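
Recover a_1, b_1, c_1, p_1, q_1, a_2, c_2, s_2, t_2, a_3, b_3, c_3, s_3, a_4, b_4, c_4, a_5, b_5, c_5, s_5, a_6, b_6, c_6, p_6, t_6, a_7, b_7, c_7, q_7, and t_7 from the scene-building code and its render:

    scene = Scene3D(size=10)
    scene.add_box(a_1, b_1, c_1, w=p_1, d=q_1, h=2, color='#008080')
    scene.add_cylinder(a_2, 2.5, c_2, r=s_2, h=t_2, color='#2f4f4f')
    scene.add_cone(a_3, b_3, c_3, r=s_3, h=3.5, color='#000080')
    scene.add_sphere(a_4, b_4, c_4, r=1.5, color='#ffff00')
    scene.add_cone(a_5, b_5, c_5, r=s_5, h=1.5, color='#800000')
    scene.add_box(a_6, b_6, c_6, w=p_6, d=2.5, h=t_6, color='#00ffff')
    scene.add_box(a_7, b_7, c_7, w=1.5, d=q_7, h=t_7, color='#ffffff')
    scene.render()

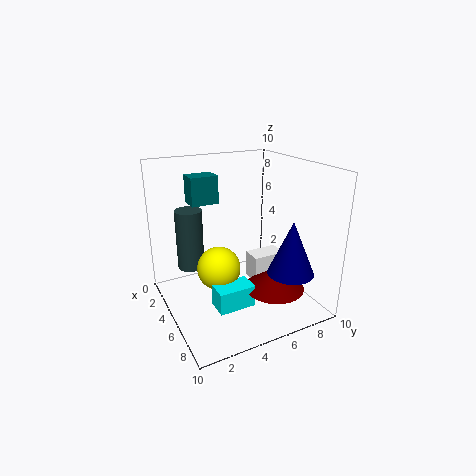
a_1 = 1.5
b_1 = 2.5
c_1 = 7
p_1 = 1.5
q_1 = 2
a_2 = 2
c_2 = 2
s_2 = 1
t_2 = 4.5
a_3 = 8.5
b_3 = 7
c_3 = 3.5
s_3 = 1.5
a_4 = 5
b_4 = 3.5
c_4 = 3
a_5 = 7.5
b_5 = 6.5
c_5 = 2
s_5 = 2
a_6 = 6
b_6 = 2.5
c_6 = 1
p_6 = 1.5
t_6 = 1.5
a_7 = 3.5
b_7 = 6.5
c_7 = 1
q_7 = 2.5
t_7 = 2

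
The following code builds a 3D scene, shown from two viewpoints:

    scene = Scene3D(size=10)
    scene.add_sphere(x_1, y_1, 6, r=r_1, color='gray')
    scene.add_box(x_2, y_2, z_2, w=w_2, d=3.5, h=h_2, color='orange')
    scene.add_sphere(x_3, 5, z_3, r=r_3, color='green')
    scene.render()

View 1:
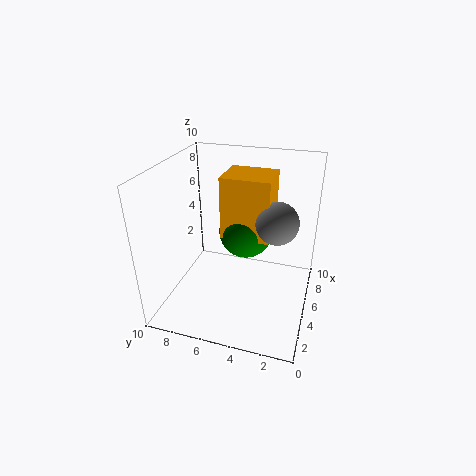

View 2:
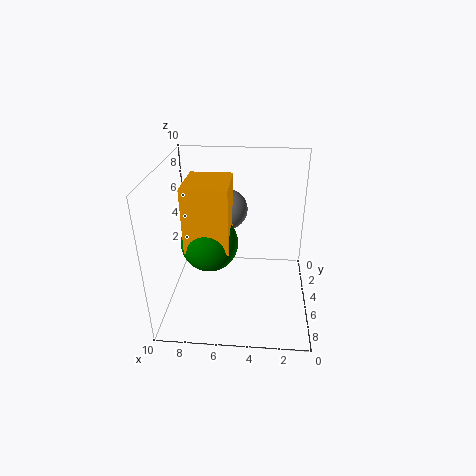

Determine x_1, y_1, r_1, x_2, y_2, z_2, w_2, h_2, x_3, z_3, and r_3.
x_1 = 6
y_1 = 2.5
r_1 = 1.5
x_2 = 5.5
y_2 = 3
z_2 = 4.5
w_2 = 3
h_2 = 4.5
x_3 = 7
z_3 = 4.5
r_3 = 2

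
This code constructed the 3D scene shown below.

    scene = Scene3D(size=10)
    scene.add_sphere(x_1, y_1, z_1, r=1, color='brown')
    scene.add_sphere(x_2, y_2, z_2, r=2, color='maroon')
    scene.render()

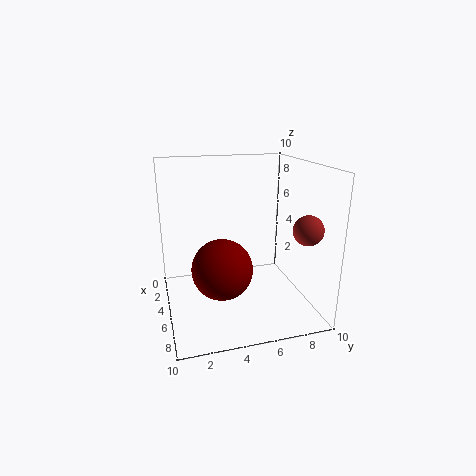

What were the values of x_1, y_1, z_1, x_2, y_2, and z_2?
x_1 = 7.5
y_1 = 9
z_1 = 6
x_2 = 6.5
y_2 = 3.5
z_2 = 3.5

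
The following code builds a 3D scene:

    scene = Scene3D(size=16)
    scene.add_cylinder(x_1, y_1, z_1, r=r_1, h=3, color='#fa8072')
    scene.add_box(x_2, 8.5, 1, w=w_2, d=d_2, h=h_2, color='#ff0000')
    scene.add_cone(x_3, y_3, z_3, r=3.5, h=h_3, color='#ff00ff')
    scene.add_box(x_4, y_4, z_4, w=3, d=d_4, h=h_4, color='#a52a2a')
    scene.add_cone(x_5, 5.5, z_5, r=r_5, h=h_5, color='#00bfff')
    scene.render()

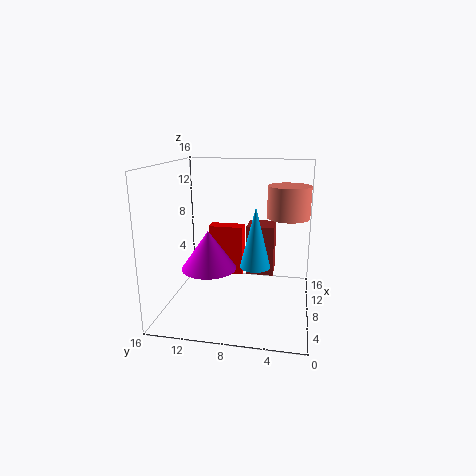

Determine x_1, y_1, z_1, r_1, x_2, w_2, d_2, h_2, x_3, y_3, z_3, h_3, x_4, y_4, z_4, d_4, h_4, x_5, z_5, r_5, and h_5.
x_1 = 4.5; y_1 = 2.5; z_1 = 11.5; r_1 = 2; x_2 = 13.5; w_2 = 2; d_2 = 4.5; h_2 = 6.5; x_3 = 11.5; y_3 = 12.5; z_3 = 2.5; h_3 = 5; x_4 = 7.5; y_4 = 4; z_4 = 4; d_4 = 3; h_4 = 5.5; x_5 = 4; z_5 = 6.5; r_5 = 1.5; h_5 = 6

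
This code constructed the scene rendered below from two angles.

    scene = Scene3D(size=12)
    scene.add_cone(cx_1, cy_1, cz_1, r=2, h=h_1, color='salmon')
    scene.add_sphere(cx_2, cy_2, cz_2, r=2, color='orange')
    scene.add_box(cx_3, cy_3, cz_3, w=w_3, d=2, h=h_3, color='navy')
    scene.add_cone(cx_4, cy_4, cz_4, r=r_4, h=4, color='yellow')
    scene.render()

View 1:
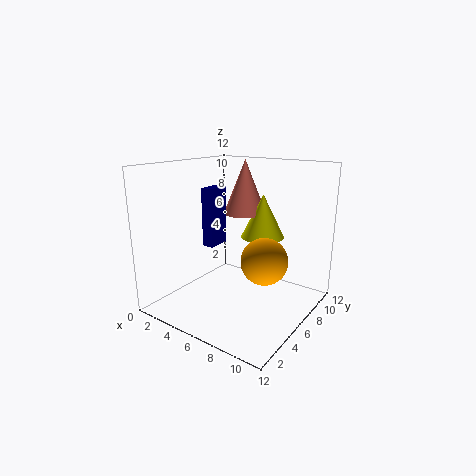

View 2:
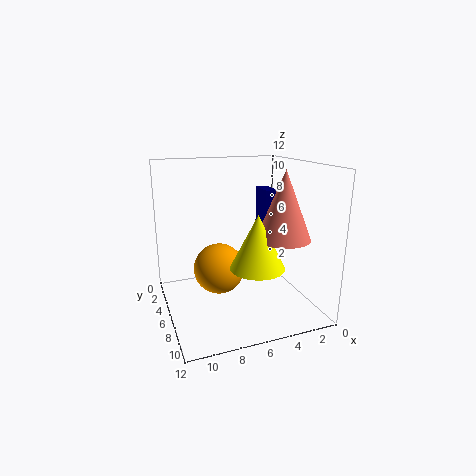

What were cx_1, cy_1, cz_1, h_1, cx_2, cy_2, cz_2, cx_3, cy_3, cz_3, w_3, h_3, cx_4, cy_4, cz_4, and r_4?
cx_1 = 4
cy_1 = 10
cz_1 = 7
h_1 = 5
cx_2 = 8
cy_2 = 7
cz_2 = 4
cx_3 = 3
cy_3 = 5
cz_3 = 5
w_3 = 1
h_3 = 5
cx_4 = 6
cy_4 = 10
cz_4 = 5
r_4 = 2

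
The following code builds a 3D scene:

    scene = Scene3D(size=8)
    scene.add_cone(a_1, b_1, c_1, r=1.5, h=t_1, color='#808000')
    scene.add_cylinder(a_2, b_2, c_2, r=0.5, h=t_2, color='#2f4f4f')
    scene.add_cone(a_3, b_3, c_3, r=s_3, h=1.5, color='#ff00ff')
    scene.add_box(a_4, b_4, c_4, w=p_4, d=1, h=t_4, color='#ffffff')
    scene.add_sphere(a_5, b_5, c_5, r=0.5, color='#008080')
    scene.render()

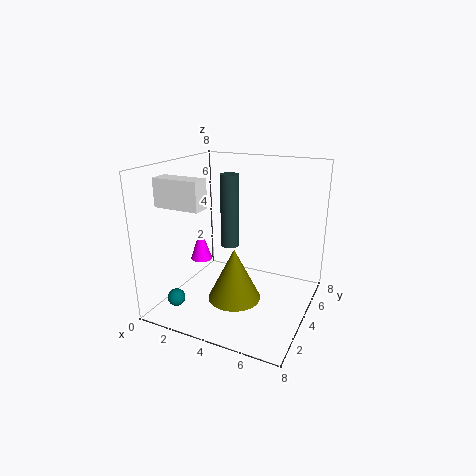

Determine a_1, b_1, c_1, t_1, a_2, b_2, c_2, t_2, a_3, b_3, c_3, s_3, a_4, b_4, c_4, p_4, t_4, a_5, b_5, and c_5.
a_1 = 4, b_1 = 3.5, c_1 = 0.5, t_1 = 3, a_2 = 3.5, b_2 = 4, c_2 = 3.5, t_2 = 4, a_3 = 3.5, b_3 = 1, c_3 = 4, s_3 = 0.5, a_4 = 0.5, b_4 = 1.5, c_4 = 6, p_4 = 2.5, t_4 = 1.5, a_5 = 1, b_5 = 2, c_5 = 0.5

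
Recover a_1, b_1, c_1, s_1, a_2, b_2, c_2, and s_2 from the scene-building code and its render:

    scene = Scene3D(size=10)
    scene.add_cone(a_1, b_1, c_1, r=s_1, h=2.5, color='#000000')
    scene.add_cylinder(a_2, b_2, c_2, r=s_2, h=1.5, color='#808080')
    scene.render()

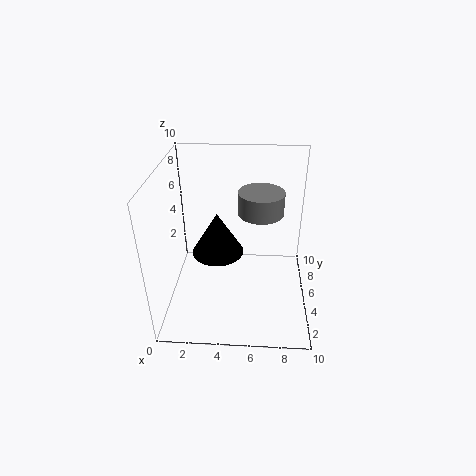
a_1 = 4
b_1 = 2
c_1 = 6
s_1 = 1.5
a_2 = 6.5
b_2 = 5
c_2 = 7
s_2 = 1.5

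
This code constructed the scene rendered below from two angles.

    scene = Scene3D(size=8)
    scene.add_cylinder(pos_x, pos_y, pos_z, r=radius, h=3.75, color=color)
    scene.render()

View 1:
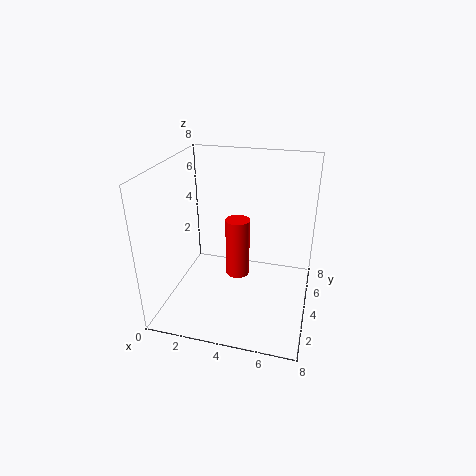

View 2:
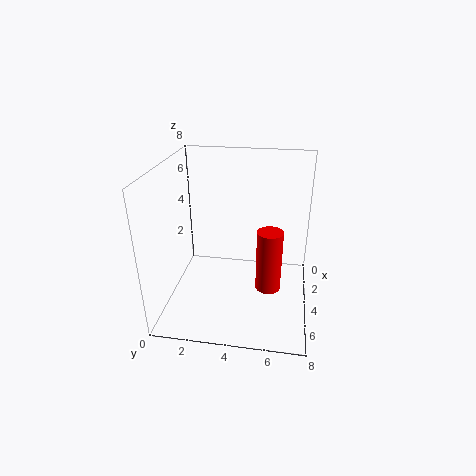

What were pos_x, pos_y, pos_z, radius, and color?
pos_x = 3.5; pos_y = 5.75; pos_z = 0.5; radius = 0.75; color = 'red'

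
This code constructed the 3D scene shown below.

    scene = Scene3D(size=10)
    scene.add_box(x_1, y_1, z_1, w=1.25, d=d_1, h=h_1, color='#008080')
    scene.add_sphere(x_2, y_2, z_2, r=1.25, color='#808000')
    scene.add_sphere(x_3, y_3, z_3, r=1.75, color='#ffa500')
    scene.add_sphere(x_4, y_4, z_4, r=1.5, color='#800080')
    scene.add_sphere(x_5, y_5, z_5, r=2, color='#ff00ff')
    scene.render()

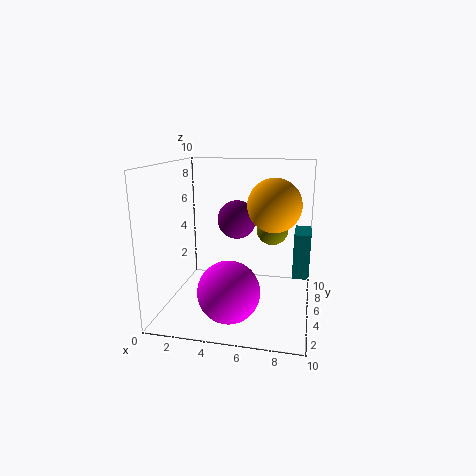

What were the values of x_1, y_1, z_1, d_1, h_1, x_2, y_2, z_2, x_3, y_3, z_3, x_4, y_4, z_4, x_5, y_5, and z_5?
x_1 = 8.75
y_1 = 7.25
z_1 = 1.25
d_1 = 2.75
h_1 = 3.5
x_2 = 7
y_2 = 8.5
z_2 = 4.75
x_3 = 7.5
y_3 = 4.5
z_3 = 7.5
x_4 = 4.25
y_4 = 8
z_4 = 5.5
x_5 = 5
y_5 = 2.25
z_5 = 2.25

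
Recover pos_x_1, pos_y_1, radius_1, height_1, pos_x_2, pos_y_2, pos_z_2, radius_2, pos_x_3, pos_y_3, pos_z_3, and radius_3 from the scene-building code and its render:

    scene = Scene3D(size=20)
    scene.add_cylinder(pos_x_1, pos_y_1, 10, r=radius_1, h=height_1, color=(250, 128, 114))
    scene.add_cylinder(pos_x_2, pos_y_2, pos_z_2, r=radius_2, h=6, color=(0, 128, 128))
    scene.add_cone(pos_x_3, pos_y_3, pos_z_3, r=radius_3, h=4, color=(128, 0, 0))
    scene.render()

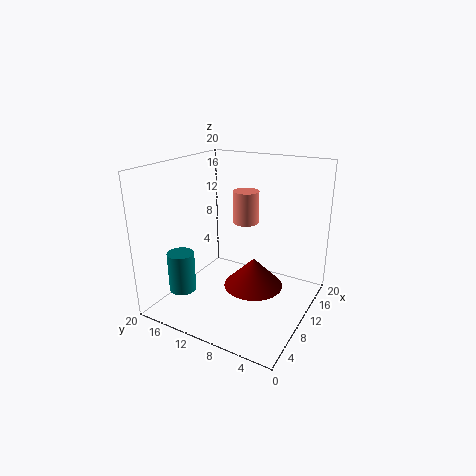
pos_x_1 = 16, pos_y_1 = 12, radius_1 = 2, height_1 = 5, pos_x_2 = 7, pos_y_2 = 18, pos_z_2 = 1, radius_2 = 2, pos_x_3 = 9, pos_y_3 = 7, pos_z_3 = 4, radius_3 = 4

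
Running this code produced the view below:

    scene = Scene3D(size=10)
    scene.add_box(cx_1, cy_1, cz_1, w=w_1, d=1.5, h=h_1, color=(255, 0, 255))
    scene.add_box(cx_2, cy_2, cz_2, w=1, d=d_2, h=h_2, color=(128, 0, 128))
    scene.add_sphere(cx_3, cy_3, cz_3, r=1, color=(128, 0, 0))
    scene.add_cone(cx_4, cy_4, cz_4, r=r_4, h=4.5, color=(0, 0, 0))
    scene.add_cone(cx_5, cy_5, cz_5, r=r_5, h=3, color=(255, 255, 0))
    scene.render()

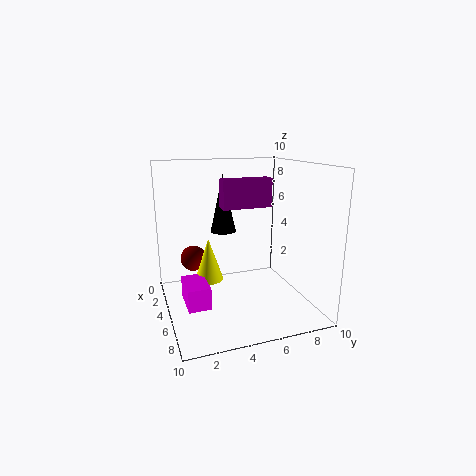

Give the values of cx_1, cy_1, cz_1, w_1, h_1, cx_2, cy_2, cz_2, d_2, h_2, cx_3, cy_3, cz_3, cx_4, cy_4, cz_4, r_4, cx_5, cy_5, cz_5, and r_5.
cx_1 = 4.5; cy_1 = 1; cz_1 = 1; w_1 = 2.5; h_1 = 1.5; cx_2 = 4; cy_2 = 4; cz_2 = 7; d_2 = 3.5; h_2 = 2; cx_3 = 1.5; cy_3 = 2.5; cz_3 = 2.5; cx_4 = 1.5; cy_4 = 5; cz_4 = 4.5; r_4 = 1; cx_5 = 4.5; cy_5 = 3; cz_5 = 2; r_5 = 1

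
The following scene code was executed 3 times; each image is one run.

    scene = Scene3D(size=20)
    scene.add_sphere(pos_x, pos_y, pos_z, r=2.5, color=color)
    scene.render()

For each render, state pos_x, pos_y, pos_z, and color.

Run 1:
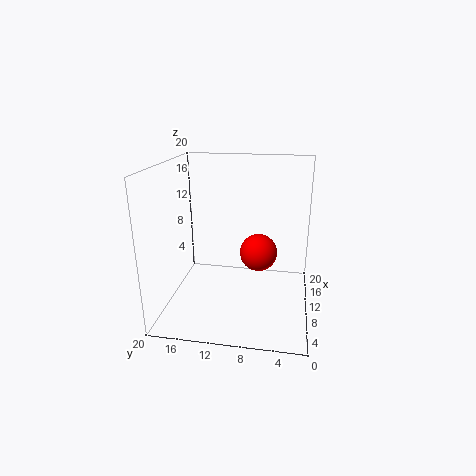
pos_x = 9, pos_y = 7, pos_z = 8.5, color = 'red'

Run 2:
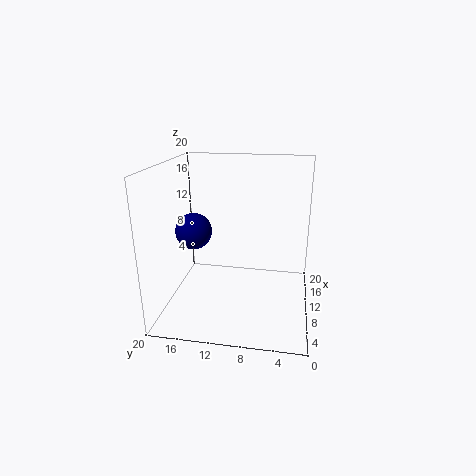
pos_x = 9, pos_y = 16, pos_z = 11, color = 'navy'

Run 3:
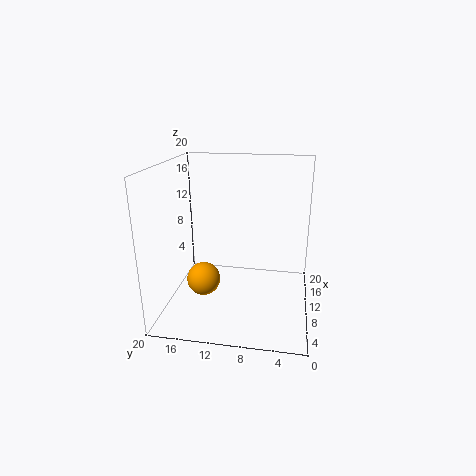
pos_x = 11, pos_y = 15.5, pos_z = 2.5, color = 'orange'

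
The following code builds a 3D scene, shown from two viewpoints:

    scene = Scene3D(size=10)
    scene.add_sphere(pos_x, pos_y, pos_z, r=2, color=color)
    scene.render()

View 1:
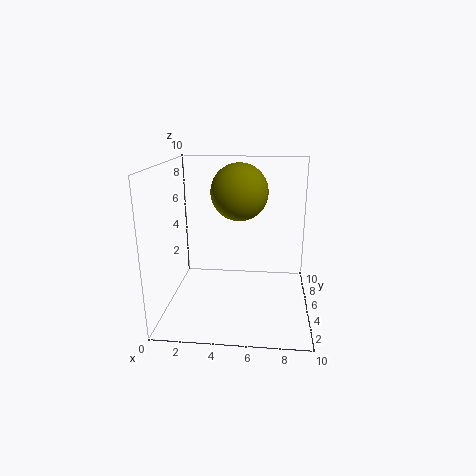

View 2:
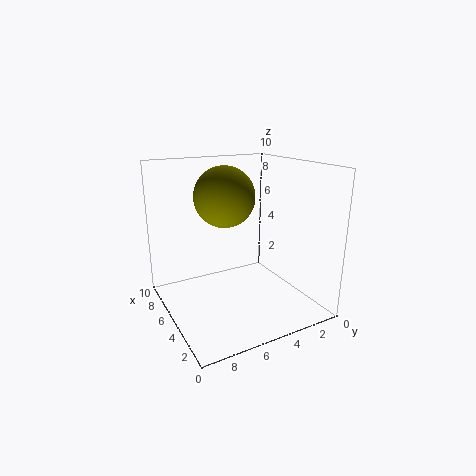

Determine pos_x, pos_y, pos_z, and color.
pos_x = 5; pos_y = 6; pos_z = 8; color = 'olive'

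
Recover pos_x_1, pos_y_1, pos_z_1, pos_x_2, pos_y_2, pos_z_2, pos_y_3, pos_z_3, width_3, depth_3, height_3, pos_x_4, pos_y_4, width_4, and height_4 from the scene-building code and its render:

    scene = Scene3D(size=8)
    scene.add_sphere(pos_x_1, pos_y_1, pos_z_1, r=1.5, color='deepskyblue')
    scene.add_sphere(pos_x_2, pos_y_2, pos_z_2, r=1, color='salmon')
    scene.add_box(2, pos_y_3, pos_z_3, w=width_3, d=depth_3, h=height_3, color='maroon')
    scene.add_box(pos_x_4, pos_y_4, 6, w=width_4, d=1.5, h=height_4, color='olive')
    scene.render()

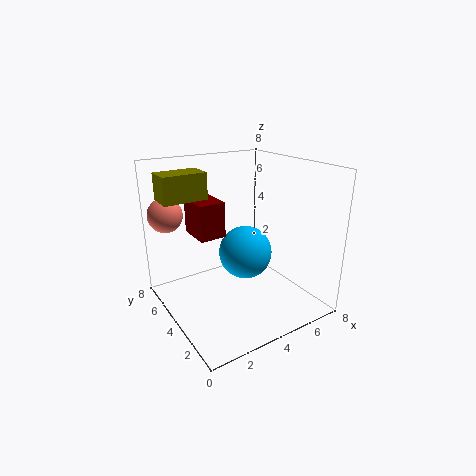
pos_x_1 = 4.5, pos_y_1 = 4, pos_z_1 = 3, pos_x_2 = 1, pos_y_2 = 7, pos_z_2 = 5, pos_y_3 = 4.5, pos_z_3 = 4, width_3 = 1.5, depth_3 = 2, height_3 = 2, pos_x_4 = 0.5, pos_y_4 = 5.5, width_4 = 2.5, height_4 = 1.5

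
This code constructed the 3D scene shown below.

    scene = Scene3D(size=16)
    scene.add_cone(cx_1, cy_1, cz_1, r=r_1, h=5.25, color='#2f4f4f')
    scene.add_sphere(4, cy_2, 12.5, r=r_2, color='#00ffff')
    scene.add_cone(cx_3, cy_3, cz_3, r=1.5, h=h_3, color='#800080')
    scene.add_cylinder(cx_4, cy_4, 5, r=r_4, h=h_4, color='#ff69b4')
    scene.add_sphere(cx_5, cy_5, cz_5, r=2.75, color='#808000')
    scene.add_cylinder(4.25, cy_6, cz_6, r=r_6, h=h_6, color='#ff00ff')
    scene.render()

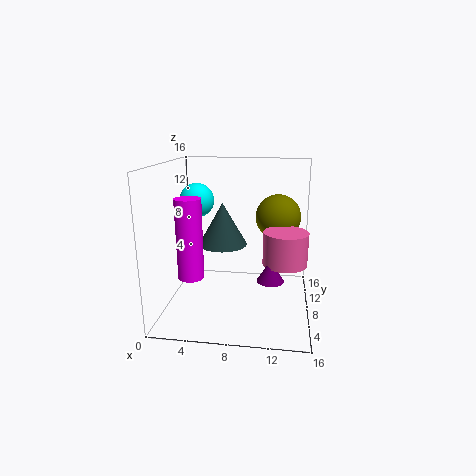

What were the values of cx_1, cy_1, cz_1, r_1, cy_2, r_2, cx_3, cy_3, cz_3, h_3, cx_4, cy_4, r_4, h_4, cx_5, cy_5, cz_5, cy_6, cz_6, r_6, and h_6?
cx_1 = 5.5; cy_1 = 12; cz_1 = 5.75; r_1 = 3; cy_2 = 6.25; r_2 = 1.75; cx_3 = 11.75; cy_3 = 7; cz_3 = 3.5; h_3 = 2.5; cx_4 = 13.25; cy_4 = 8.5; r_4 = 2.5; h_4 = 3.75; cx_5 = 12.25; cy_5 = 13; cz_5 = 9.25; cy_6 = 2.25; cz_6 = 5.75; r_6 = 1.25; h_6 = 7.75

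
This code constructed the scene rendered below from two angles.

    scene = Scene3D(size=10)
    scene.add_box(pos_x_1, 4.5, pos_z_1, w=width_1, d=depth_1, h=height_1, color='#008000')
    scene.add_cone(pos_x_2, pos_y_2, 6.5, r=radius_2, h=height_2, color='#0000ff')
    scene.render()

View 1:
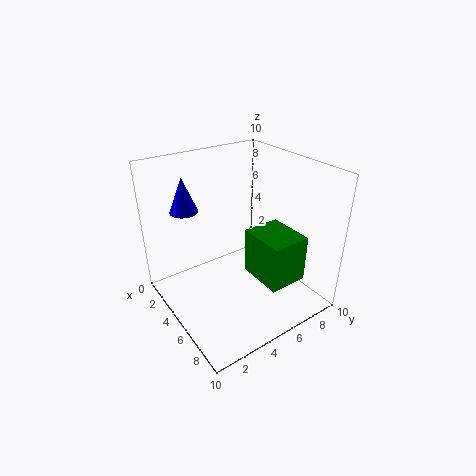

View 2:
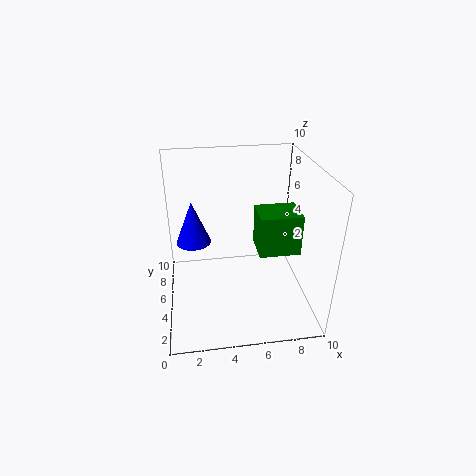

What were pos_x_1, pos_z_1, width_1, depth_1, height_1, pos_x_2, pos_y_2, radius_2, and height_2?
pos_x_1 = 6.5
pos_z_1 = 3.5
width_1 = 3
depth_1 = 2.5
height_1 = 3
pos_x_2 = 2
pos_y_2 = 2.5
radius_2 = 1
height_2 = 2.5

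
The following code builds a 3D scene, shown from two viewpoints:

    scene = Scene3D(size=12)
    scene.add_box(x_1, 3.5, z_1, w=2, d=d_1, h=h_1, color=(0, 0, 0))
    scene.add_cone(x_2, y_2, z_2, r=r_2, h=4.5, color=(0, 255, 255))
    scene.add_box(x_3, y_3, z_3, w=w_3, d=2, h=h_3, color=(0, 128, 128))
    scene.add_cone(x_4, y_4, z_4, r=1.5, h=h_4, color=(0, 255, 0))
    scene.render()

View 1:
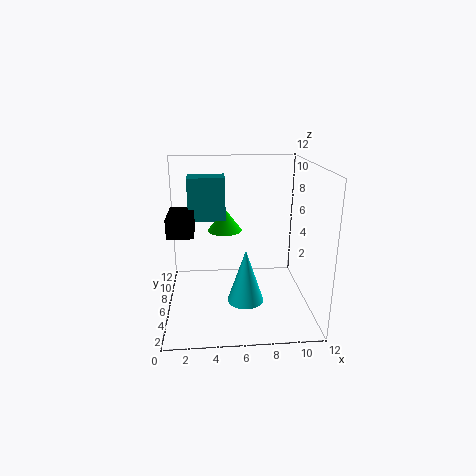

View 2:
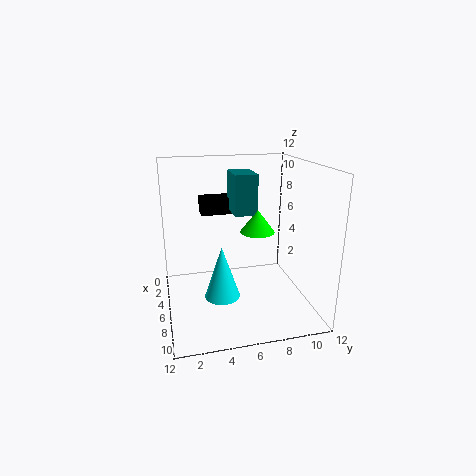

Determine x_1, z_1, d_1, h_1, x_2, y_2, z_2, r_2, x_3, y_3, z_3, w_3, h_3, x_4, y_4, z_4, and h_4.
x_1 = 0.5, z_1 = 7, d_1 = 3.5, h_1 = 1.5, x_2 = 6.5, y_2 = 4.5, z_2 = 1, r_2 = 1.5, x_3 = 2, y_3 = 6, z_3 = 7.5, w_3 = 3, h_3 = 3.5, x_4 = 5, y_4 = 8, z_4 = 6, h_4 = 2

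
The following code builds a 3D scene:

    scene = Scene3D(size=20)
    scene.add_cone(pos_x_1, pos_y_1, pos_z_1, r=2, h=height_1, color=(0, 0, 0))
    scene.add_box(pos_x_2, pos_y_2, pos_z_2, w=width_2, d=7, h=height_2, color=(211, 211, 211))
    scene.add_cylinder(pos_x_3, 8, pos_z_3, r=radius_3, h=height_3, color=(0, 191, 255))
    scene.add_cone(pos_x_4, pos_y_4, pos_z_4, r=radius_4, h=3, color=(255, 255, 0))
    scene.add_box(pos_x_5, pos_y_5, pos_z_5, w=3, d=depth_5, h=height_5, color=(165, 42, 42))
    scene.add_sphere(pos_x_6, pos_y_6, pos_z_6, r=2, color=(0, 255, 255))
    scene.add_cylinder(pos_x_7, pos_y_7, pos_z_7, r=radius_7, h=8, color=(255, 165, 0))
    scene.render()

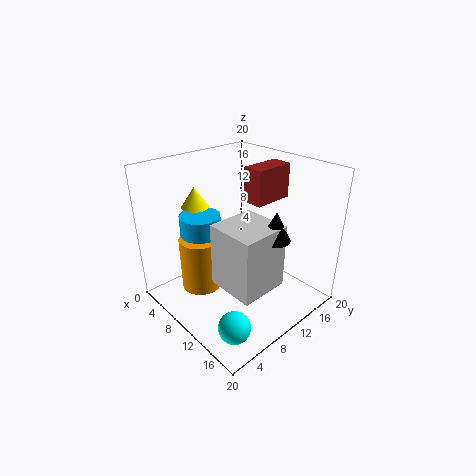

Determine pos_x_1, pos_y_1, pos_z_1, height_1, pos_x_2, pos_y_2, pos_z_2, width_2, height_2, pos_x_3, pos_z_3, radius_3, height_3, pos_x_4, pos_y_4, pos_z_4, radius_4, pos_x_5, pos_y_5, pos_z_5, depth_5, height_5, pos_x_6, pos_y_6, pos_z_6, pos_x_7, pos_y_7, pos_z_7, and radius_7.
pos_x_1 = 15, pos_y_1 = 12, pos_z_1 = 11, height_1 = 4, pos_x_2 = 9, pos_y_2 = 6, pos_z_2 = 4, width_2 = 7, height_2 = 9, pos_x_3 = 4, pos_z_3 = 7, radius_3 = 3, height_3 = 5, pos_x_4 = 3, pos_y_4 = 8, pos_z_4 = 13, radius_4 = 2, pos_x_5 = 8, pos_y_5 = 13, pos_z_5 = 14, depth_5 = 6, height_5 = 5, pos_x_6 = 17, pos_y_6 = 3, pos_z_6 = 3, pos_x_7 = 5, pos_y_7 = 7, pos_z_7 = 1, radius_7 = 3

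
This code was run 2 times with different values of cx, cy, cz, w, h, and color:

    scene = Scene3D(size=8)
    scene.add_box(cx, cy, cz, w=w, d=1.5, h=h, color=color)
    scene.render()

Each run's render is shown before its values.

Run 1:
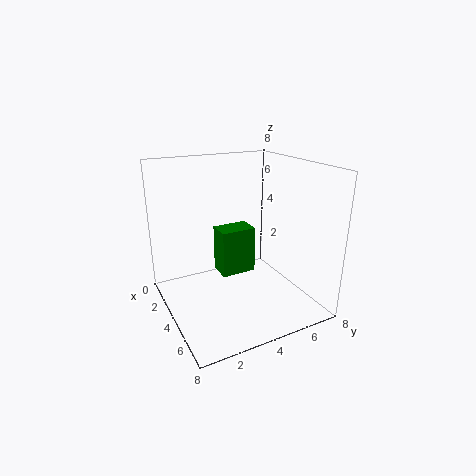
cx = 6.5, cy = 1.5, cz = 4, w = 1, h = 2, color = 'green'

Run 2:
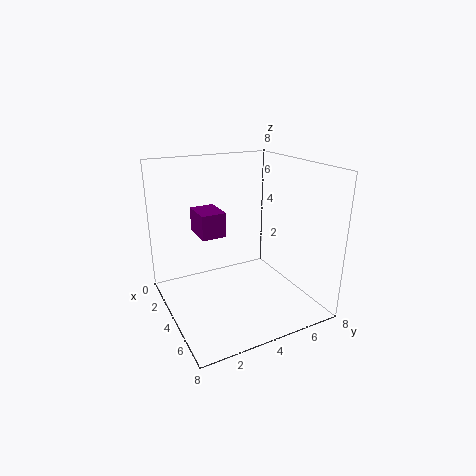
cx = 0.5, cy = 2.5, cz = 3.5, w = 2, h = 1.5, color = 'purple'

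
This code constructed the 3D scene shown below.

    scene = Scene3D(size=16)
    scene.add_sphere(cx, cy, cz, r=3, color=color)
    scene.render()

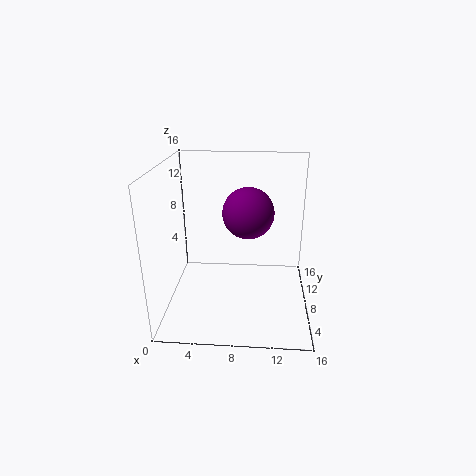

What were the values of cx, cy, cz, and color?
cx = 9
cy = 10.5
cz = 10
color = 'purple'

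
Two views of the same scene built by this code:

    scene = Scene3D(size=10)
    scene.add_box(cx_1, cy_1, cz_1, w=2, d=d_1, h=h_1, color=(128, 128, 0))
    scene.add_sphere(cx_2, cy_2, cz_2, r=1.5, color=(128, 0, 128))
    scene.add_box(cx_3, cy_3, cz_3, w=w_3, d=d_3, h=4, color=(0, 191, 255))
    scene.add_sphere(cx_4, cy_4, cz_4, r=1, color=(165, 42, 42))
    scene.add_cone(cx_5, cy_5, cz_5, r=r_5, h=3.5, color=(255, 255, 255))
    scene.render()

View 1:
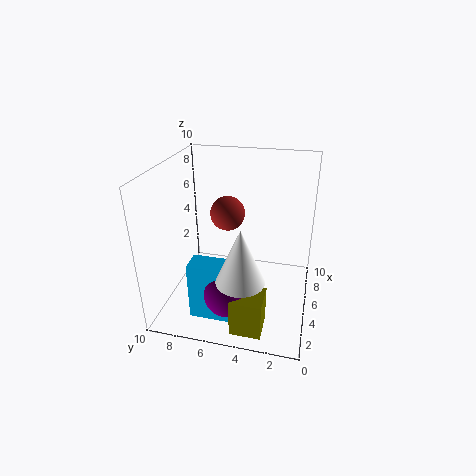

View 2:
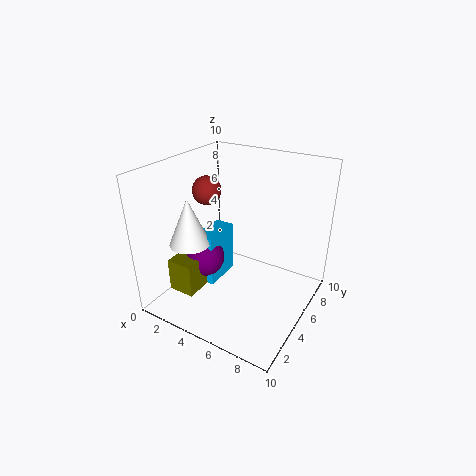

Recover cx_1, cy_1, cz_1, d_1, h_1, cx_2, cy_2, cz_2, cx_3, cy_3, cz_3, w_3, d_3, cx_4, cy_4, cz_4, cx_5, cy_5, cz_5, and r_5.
cx_1 = 0.5; cy_1 = 2.5; cz_1 = 0.5; d_1 = 2; h_1 = 2.5; cx_2 = 2; cy_2 = 5; cz_2 = 2.5; cx_3 = 1.5; cy_3 = 4.5; cz_3 = 0.5; w_3 = 1.5; d_3 = 3; cx_4 = 2.5; cy_4 = 5; cz_4 = 8; cx_5 = 1.5; cy_5 = 4; cz_5 = 4; r_5 = 1.5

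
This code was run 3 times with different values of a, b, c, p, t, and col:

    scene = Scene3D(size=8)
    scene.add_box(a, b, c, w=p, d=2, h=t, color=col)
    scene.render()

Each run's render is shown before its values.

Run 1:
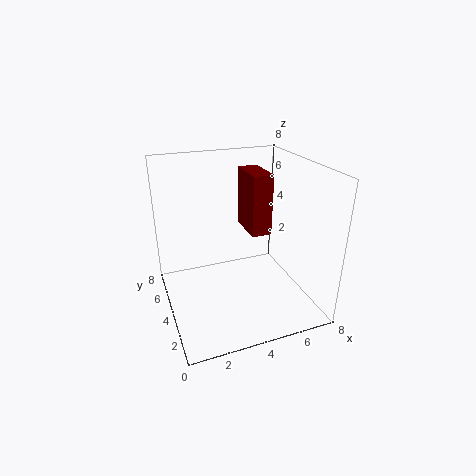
a = 4
b = 2
c = 5
p = 1
t = 3
col = 'maroon'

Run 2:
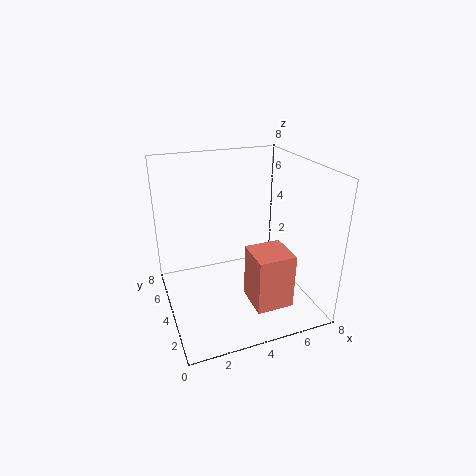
a = 4
b = 1
c = 1
p = 2
t = 3
col = 'salmon'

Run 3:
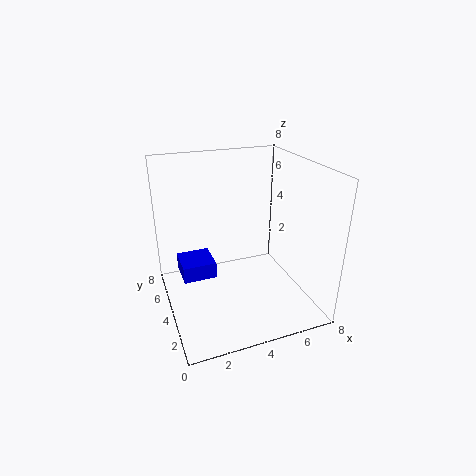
a = 1
b = 5
c = 1
p = 2
t = 1
col = 'blue'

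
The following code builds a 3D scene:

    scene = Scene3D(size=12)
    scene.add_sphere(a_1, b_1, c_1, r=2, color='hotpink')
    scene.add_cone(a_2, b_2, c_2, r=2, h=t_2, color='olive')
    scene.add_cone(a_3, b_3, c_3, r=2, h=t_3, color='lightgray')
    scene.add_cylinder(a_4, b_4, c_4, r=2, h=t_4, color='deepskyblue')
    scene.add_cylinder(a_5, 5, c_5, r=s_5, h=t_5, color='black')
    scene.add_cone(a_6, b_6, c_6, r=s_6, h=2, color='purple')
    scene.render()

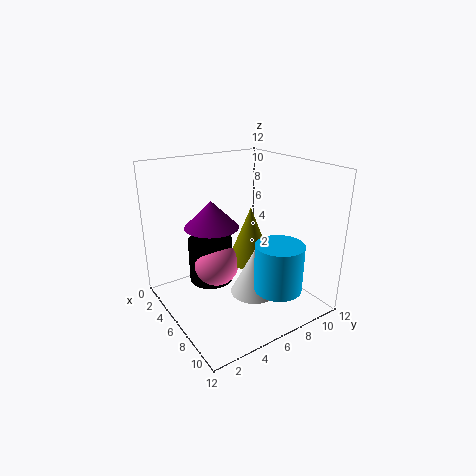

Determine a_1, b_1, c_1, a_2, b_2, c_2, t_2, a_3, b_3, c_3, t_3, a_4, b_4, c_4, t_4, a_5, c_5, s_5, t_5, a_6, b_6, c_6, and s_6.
a_1 = 4, b_1 = 5, c_1 = 3, a_2 = 5, b_2 = 8, c_2 = 3, t_2 = 5, a_3 = 7, b_3 = 7, c_3 = 1, t_3 = 4, a_4 = 9, b_4 = 8, c_4 = 2, t_4 = 4, a_5 = 3, c_5 = 1, s_5 = 2, t_5 = 4, a_6 = 7, b_6 = 3, c_6 = 8, s_6 = 2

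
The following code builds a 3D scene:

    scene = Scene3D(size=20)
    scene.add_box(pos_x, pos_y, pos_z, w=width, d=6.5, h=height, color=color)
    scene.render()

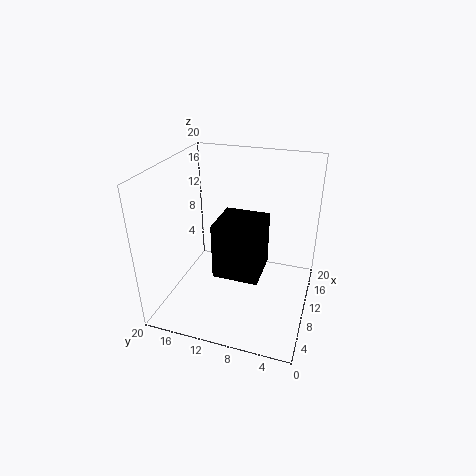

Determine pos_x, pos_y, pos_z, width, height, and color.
pos_x = 7.5
pos_y = 6.5
pos_z = 4.5
width = 6.5
height = 8
color = 'black'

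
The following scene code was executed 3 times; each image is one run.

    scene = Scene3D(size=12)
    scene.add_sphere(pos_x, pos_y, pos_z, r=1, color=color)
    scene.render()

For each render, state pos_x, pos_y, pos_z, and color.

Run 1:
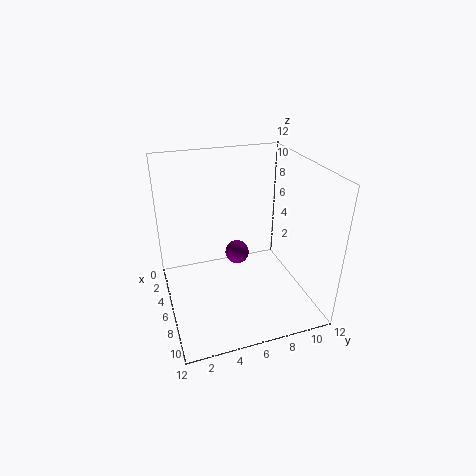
pos_x = 5.75; pos_y = 6; pos_z = 4.5; color = 'purple'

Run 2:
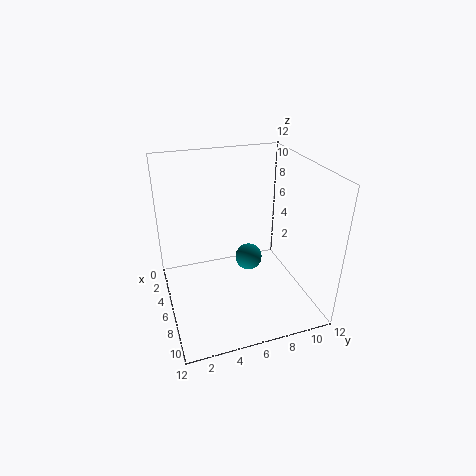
pos_x = 8.5; pos_y = 6; pos_z = 5.75; color = 'teal'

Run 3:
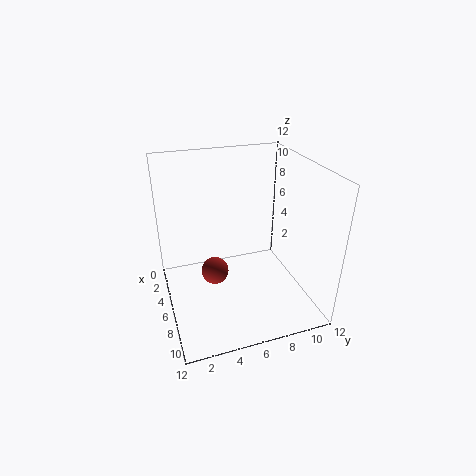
pos_x = 8.75; pos_y = 3.25; pos_z = 5.25; color = 'brown'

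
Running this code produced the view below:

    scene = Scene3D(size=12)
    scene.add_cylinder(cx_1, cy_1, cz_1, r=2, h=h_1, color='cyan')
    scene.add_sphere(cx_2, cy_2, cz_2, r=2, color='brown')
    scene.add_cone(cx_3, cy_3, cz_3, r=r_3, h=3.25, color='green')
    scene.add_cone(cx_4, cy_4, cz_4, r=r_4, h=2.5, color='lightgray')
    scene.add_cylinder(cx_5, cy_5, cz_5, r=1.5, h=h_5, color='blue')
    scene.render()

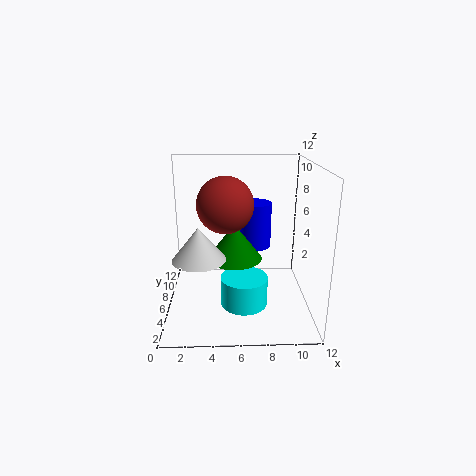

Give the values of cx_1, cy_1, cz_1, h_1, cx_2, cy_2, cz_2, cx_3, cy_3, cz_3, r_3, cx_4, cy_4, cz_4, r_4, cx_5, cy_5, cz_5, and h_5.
cx_1 = 6.5
cy_1 = 5.25
cz_1 = 0.25
h_1 = 2.5
cx_2 = 5
cy_2 = 2.75
cz_2 = 9.75
cx_3 = 5.75
cy_3 = 8
cz_3 = 3.25
r_3 = 2.5
cx_4 = 3
cy_4 = 3
cz_4 = 5.5
r_4 = 2
cx_5 = 7.75
cy_5 = 9.75
cz_5 = 3.75
h_5 = 4.25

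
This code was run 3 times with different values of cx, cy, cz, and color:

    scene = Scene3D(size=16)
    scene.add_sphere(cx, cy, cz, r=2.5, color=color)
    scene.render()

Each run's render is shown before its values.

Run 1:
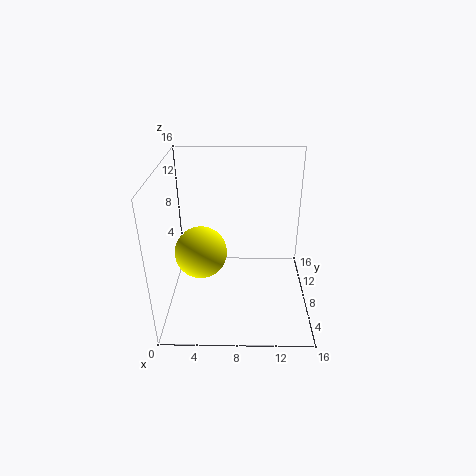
cx = 4.5
cy = 3.5
cz = 9
color = 'yellow'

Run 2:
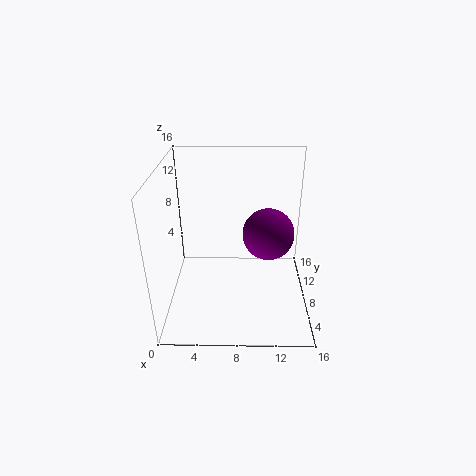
cx = 11
cy = 4.5
cz = 10.5
color = 'purple'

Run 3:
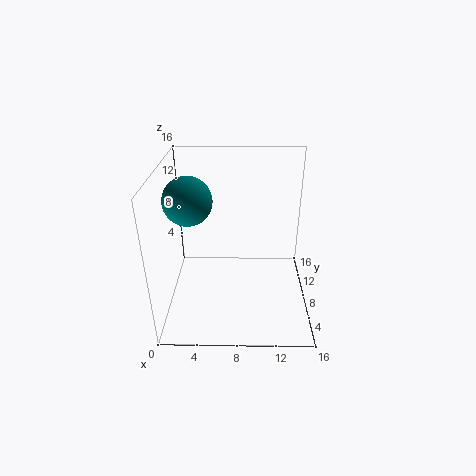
cx = 3
cy = 6.5
cz = 13
color = 'teal'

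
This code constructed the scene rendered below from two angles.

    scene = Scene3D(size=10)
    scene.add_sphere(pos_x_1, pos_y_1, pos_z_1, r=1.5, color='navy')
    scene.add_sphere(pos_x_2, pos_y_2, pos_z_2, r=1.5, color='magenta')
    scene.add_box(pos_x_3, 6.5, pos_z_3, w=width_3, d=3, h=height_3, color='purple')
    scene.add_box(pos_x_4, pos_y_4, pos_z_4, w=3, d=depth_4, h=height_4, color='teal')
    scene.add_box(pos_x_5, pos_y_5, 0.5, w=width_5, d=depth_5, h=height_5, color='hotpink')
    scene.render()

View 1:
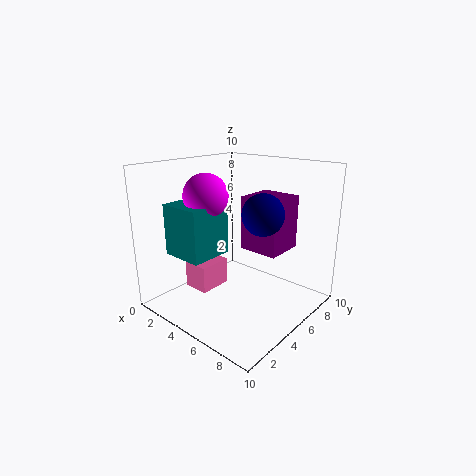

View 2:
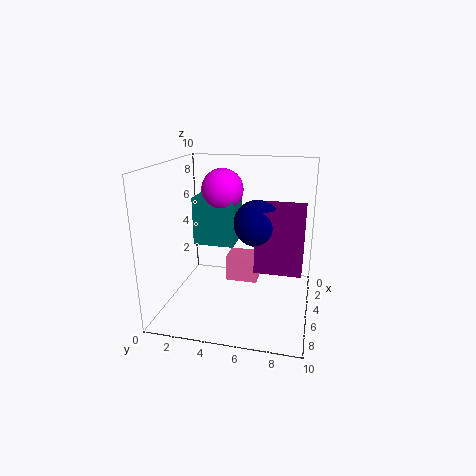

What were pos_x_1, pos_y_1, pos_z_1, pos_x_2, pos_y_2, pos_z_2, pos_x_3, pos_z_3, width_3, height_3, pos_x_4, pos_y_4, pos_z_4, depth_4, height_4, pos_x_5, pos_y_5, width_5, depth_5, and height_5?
pos_x_1 = 6, pos_y_1 = 6.5, pos_z_1 = 6.5, pos_x_2 = 3.5, pos_y_2 = 3.5, pos_z_2 = 8, pos_x_3 = 4, pos_z_3 = 3.5, width_3 = 3, height_3 = 4, pos_x_4 = 1.5, pos_y_4 = 1.5, pos_z_4 = 4, depth_4 = 3, height_4 = 3.5, pos_x_5 = 1, pos_y_5 = 3.5, width_5 = 2, depth_5 = 2.5, height_5 = 2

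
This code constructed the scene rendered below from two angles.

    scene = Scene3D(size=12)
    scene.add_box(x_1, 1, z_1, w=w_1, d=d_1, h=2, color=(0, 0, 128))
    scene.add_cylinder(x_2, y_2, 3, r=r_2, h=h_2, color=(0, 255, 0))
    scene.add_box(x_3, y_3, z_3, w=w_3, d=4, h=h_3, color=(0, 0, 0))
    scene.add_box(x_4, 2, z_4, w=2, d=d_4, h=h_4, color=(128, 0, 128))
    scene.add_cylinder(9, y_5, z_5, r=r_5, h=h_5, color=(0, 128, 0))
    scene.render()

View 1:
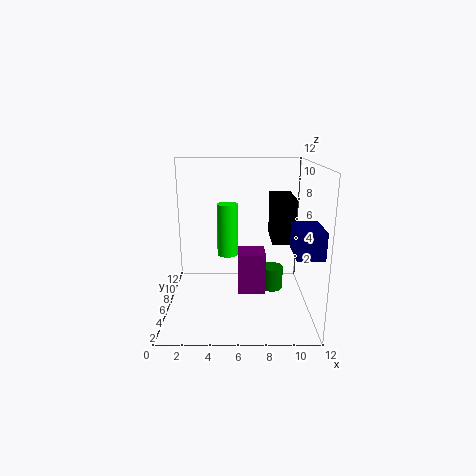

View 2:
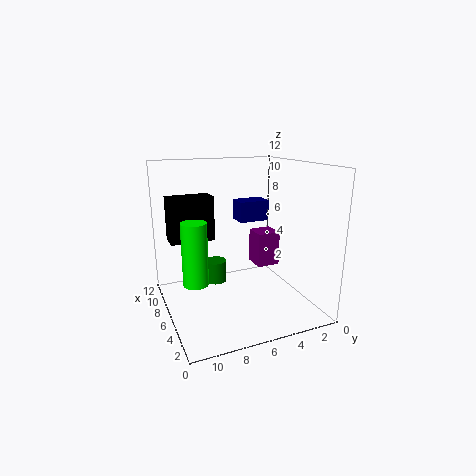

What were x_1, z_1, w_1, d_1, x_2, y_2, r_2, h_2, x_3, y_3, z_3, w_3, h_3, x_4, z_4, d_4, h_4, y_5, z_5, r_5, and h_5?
x_1 = 10; z_1 = 6; w_1 = 2; d_1 = 3; x_2 = 5; y_2 = 10; r_2 = 1; h_2 = 5; x_3 = 9; y_3 = 7; z_3 = 5; w_3 = 2; h_3 = 4; x_4 = 6; z_4 = 3; d_4 = 2; h_4 = 3; y_5 = 7; z_5 = 1; r_5 = 1; h_5 = 2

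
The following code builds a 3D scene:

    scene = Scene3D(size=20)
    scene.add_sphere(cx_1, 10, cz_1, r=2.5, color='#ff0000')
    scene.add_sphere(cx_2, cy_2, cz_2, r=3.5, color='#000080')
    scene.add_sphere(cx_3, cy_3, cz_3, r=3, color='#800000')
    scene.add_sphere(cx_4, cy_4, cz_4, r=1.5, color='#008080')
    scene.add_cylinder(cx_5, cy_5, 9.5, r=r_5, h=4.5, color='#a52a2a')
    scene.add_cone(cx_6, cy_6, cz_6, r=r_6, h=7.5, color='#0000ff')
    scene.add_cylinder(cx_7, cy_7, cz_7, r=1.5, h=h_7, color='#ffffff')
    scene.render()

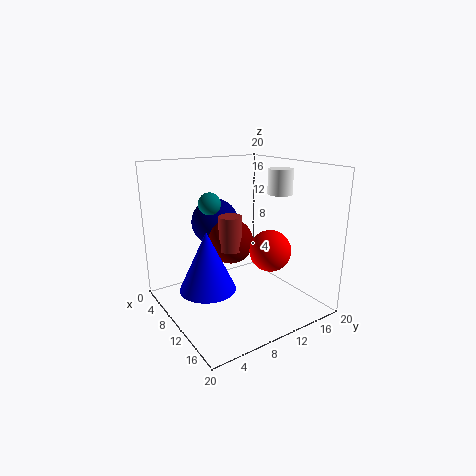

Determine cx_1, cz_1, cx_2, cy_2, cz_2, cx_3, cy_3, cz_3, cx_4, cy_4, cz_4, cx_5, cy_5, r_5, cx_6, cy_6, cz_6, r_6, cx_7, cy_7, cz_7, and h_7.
cx_1 = 17, cz_1 = 10.5, cx_2 = 4.5, cy_2 = 9.5, cz_2 = 11, cx_3 = 10.5, cy_3 = 8.5, cz_3 = 10, cx_4 = 8.5, cy_4 = 6.5, cz_4 = 15, cx_5 = 12, cy_5 = 7.5, r_5 = 1.5, cx_6 = 13, cy_6 = 3.5, cz_6 = 5.5, r_6 = 3.5, cx_7 = 16, cy_7 = 12, cz_7 = 17, h_7 = 3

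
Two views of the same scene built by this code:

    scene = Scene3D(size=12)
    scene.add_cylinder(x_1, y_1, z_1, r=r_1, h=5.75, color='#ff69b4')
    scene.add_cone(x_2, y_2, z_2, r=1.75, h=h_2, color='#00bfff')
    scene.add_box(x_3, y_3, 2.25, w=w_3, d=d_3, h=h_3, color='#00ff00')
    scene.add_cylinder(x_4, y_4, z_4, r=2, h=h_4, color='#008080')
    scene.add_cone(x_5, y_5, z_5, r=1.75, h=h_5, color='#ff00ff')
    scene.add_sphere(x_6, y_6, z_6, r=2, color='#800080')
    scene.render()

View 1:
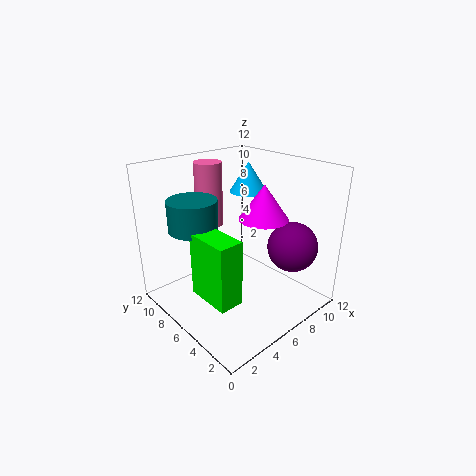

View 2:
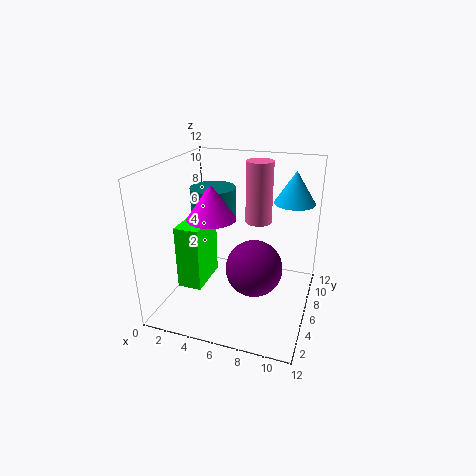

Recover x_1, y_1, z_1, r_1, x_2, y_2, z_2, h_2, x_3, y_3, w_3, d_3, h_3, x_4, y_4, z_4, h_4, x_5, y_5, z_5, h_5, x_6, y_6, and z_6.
x_1 = 6.5, y_1 = 10.5, z_1 = 5.75, r_1 = 1.25, x_2 = 10, y_2 = 9, z_2 = 8.5, h_2 = 2.75, x_3 = 1.75, y_3 = 3, w_3 = 2, d_3 = 3.75, h_3 = 5.25, x_4 = 3, y_4 = 8, z_4 = 7, h_4 = 2.5, x_5 = 5.25, y_5 = 2.5, z_5 = 9, h_5 = 2.5, x_6 = 8.5, y_6 = 2.25, z_6 = 5.75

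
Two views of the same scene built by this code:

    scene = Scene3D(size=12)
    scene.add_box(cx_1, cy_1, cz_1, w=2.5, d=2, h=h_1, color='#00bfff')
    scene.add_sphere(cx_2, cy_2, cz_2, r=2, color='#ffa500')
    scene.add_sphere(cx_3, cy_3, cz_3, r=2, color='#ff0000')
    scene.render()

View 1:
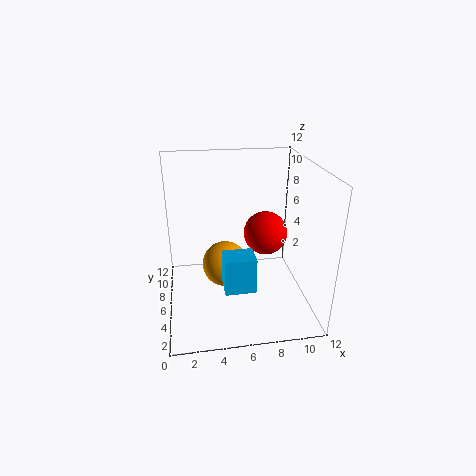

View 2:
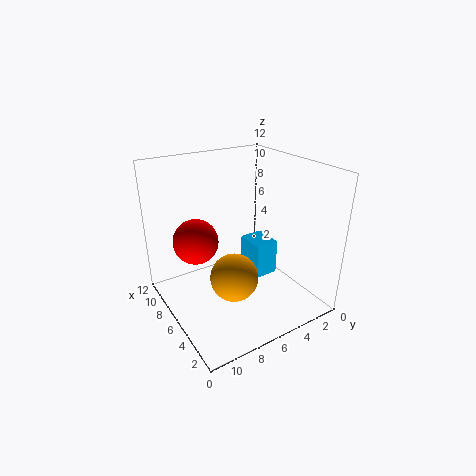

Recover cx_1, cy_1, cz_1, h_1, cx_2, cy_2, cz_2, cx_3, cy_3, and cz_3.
cx_1 = 4.5, cy_1 = 3, cz_1 = 2.5, h_1 = 3, cx_2 = 5, cy_2 = 7, cz_2 = 3, cx_3 = 9, cy_3 = 8.5, cz_3 = 5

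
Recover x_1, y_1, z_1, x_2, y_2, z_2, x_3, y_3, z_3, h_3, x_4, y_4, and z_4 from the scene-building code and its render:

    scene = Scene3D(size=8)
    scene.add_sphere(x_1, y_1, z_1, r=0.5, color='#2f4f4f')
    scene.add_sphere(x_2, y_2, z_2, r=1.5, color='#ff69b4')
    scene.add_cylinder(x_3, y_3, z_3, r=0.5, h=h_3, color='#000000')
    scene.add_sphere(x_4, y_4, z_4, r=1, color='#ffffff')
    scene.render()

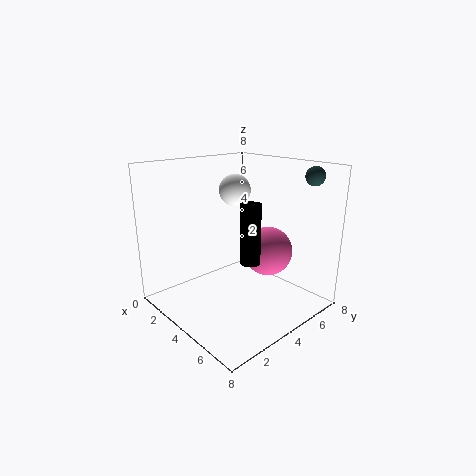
x_1 = 7
y_1 = 6.5
z_1 = 7.5
x_2 = 4
y_2 = 6.5
z_2 = 2.5
x_3 = 6
y_3 = 3
z_3 = 3.5
h_3 = 3
x_4 = 1.5
y_4 = 6
z_4 = 6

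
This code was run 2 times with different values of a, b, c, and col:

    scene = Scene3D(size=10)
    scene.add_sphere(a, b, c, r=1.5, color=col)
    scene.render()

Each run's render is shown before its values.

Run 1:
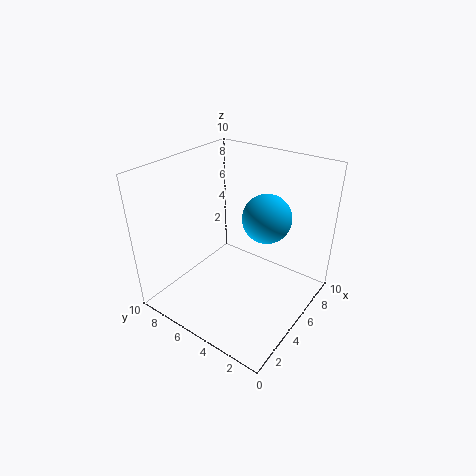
a = 4.5
b = 2.5
c = 7.5
col = 'deepskyblue'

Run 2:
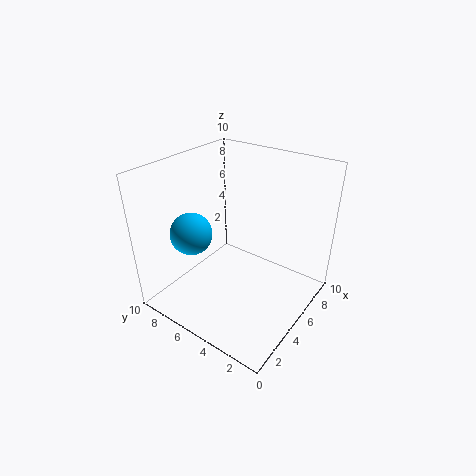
a = 3.5
b = 8
c = 5
col = 'deepskyblue'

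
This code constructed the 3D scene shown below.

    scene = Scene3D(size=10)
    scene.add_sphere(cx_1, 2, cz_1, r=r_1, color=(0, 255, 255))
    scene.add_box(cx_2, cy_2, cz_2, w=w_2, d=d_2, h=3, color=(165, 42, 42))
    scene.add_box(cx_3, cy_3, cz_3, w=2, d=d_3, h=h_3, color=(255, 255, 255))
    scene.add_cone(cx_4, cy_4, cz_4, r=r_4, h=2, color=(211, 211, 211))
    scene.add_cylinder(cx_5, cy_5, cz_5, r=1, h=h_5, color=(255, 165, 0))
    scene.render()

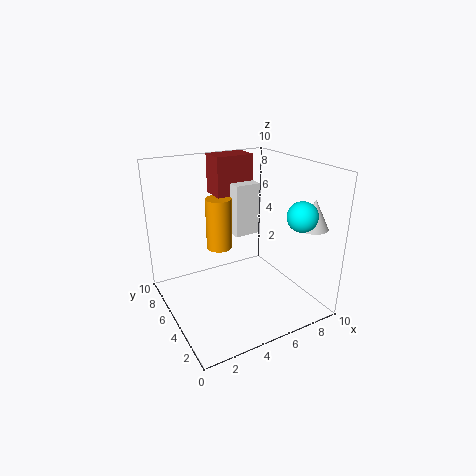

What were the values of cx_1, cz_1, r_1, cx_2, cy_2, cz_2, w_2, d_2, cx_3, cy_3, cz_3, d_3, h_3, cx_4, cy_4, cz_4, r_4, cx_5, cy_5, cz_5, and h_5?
cx_1 = 8
cz_1 = 7
r_1 = 1
cx_2 = 5
cy_2 = 8
cz_2 = 7
w_2 = 3
d_2 = 2
cx_3 = 6
cy_3 = 7
cz_3 = 4
d_3 = 2
h_3 = 4
cx_4 = 9
cy_4 = 2
cz_4 = 6
r_4 = 1
cx_5 = 5
cy_5 = 8
cz_5 = 3
h_5 = 4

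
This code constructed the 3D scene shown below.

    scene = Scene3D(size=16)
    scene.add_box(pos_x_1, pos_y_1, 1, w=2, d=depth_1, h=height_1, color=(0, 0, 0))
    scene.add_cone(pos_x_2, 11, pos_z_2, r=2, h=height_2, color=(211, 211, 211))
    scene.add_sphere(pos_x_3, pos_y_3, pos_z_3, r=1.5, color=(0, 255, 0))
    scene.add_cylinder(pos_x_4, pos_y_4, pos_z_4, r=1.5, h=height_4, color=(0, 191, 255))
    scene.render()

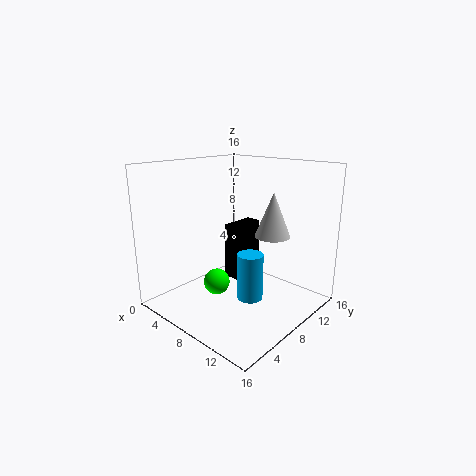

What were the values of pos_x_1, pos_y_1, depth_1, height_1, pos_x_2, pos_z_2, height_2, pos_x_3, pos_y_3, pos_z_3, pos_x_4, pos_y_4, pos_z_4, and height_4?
pos_x_1 = 3.5; pos_y_1 = 10.5; depth_1 = 4.5; height_1 = 7; pos_x_2 = 10.5; pos_z_2 = 8; height_2 = 5; pos_x_3 = 6; pos_y_3 = 6.5; pos_z_3 = 2.5; pos_x_4 = 9; pos_y_4 = 9; pos_z_4 = 0.5; height_4 = 5.5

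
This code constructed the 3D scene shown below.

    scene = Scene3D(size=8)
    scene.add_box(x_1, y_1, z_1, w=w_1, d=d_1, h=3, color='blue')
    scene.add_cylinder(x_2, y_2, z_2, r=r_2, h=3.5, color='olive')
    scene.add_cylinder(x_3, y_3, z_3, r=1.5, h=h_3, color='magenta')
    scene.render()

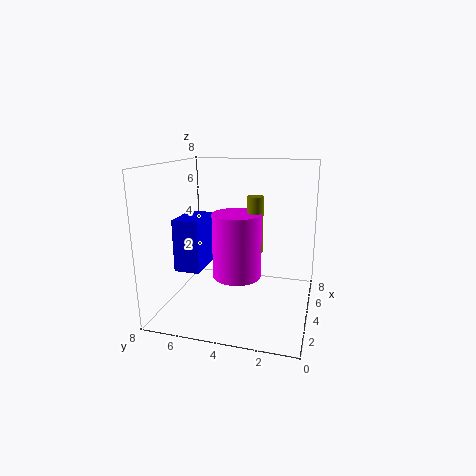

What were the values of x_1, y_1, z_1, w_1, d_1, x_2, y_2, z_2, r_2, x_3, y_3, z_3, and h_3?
x_1 = 3
y_1 = 6
z_1 = 2
w_1 = 2.5
d_1 = 1.5
x_2 = 6
y_2 = 3.5
z_2 = 2.5
r_2 = 0.5
x_3 = 5.5
y_3 = 4.5
z_3 = 1
h_3 = 4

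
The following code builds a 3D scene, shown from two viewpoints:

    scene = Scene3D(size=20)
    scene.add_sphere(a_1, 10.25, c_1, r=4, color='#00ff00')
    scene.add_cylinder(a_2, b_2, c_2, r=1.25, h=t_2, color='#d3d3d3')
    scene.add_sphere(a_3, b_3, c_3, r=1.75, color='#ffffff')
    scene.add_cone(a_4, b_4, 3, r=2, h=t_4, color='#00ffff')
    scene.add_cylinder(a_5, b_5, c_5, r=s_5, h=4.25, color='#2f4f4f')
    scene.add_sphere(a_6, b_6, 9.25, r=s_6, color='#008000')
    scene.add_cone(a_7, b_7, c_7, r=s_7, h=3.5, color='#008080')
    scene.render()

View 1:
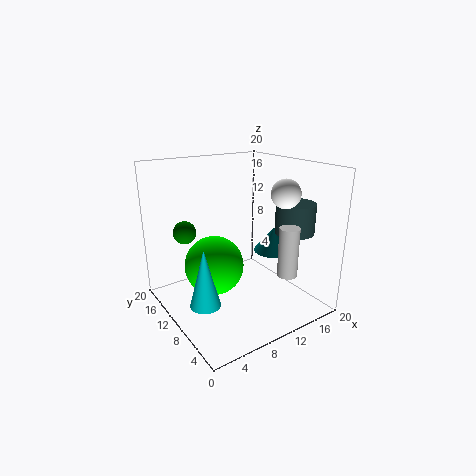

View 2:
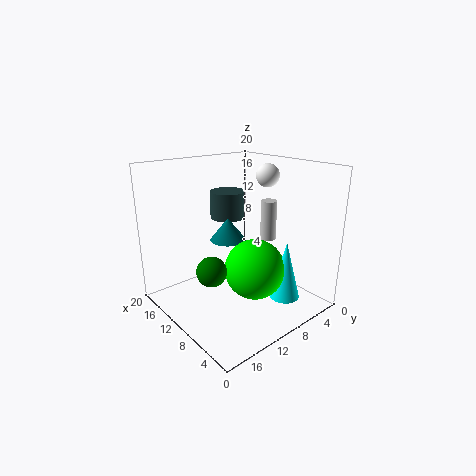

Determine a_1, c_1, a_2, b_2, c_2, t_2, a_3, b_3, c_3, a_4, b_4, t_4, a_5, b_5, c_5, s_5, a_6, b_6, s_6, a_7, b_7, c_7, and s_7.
a_1 = 6.25
c_1 = 6.75
a_2 = 12
b_2 = 2
c_2 = 7.25
t_2 = 6.25
a_3 = 11.75
b_3 = 2.75
c_3 = 17.5
a_4 = 3.25
b_4 = 7.5
t_4 = 7.75
a_5 = 17
b_5 = 6.25
c_5 = 10.5
s_5 = 2.75
a_6 = 5.5
b_6 = 17.75
s_6 = 1.75
a_7 = 14.75
b_7 = 8
c_7 = 7.75
s_7 = 2.75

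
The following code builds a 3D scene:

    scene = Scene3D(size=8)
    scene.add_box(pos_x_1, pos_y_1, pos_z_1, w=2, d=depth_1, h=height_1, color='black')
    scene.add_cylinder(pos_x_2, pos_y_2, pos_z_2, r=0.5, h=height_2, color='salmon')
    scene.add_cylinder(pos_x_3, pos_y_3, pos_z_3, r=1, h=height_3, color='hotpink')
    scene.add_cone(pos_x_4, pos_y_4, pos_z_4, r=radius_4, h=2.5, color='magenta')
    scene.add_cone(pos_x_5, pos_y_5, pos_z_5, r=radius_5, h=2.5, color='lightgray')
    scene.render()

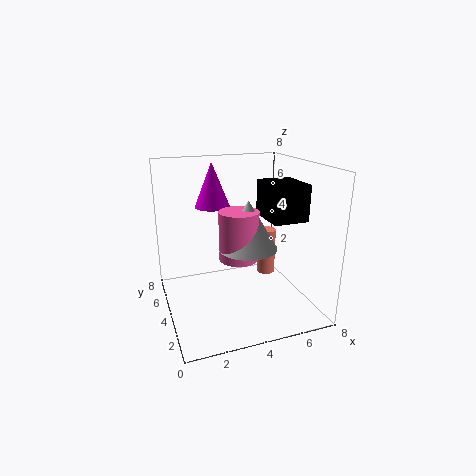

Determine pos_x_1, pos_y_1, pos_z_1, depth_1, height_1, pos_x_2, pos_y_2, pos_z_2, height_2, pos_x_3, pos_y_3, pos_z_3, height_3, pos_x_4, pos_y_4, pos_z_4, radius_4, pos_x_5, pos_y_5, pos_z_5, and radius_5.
pos_x_1 = 5.5; pos_y_1 = 2.5; pos_z_1 = 5; depth_1 = 2.5; height_1 = 2; pos_x_2 = 5.5; pos_y_2 = 3.5; pos_z_2 = 2; height_2 = 2.5; pos_x_3 = 3.5; pos_y_3 = 2.5; pos_z_3 = 3.5; height_3 = 2.5; pos_x_4 = 3; pos_y_4 = 5.5; pos_z_4 = 5.5; radius_4 = 1; pos_x_5 = 4; pos_y_5 = 2.5; pos_z_5 = 4; radius_5 = 1.5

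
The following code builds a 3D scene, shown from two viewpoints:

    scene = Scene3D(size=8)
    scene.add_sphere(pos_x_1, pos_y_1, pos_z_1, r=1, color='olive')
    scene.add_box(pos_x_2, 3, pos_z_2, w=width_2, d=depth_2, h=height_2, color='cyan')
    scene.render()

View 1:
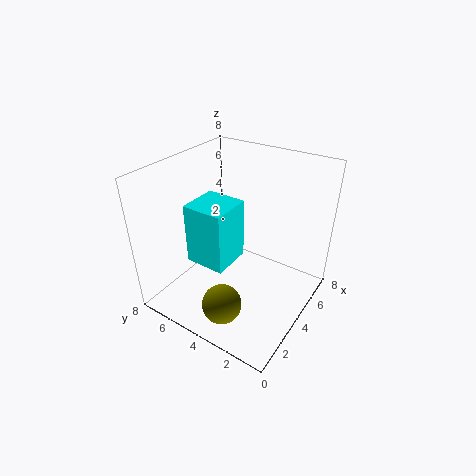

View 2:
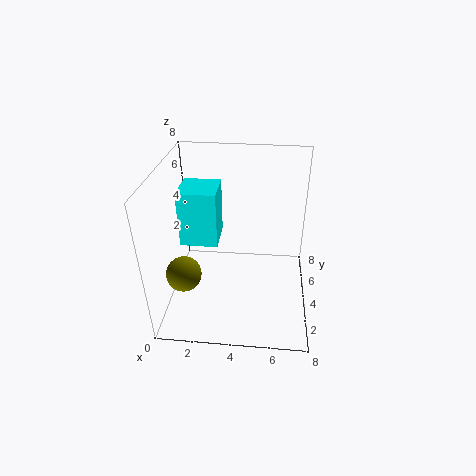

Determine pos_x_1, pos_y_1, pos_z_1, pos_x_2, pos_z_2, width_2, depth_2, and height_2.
pos_x_1 = 1
pos_y_1 = 3
pos_z_1 = 2
pos_x_2 = 1
pos_z_2 = 4
width_2 = 2
depth_2 = 2
height_2 = 3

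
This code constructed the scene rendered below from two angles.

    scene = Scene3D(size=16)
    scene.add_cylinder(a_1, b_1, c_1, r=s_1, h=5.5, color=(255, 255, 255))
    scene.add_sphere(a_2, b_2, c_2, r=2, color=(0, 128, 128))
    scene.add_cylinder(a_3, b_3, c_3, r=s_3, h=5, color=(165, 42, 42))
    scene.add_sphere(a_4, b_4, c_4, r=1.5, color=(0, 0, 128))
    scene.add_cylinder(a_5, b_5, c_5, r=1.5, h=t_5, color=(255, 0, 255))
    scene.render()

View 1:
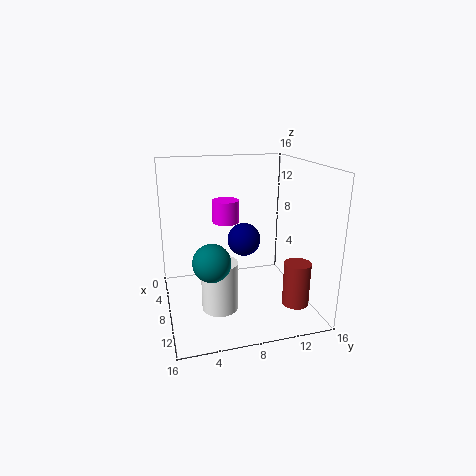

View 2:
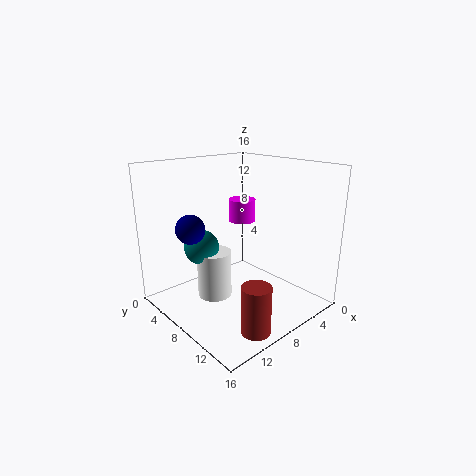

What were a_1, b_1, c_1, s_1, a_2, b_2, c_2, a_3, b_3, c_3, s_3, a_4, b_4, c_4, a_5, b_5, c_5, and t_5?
a_1 = 9.5; b_1 = 5.5; c_1 = 0.5; s_1 = 2; a_2 = 10.5; b_2 = 4.5; c_2 = 6.5; a_3 = 11; b_3 = 14; c_3 = 0.5; s_3 = 1.5; a_4 = 13.5; b_4 = 7; c_4 = 10; a_5 = 6.5; b_5 = 7; c_5 = 9.5; t_5 = 2.5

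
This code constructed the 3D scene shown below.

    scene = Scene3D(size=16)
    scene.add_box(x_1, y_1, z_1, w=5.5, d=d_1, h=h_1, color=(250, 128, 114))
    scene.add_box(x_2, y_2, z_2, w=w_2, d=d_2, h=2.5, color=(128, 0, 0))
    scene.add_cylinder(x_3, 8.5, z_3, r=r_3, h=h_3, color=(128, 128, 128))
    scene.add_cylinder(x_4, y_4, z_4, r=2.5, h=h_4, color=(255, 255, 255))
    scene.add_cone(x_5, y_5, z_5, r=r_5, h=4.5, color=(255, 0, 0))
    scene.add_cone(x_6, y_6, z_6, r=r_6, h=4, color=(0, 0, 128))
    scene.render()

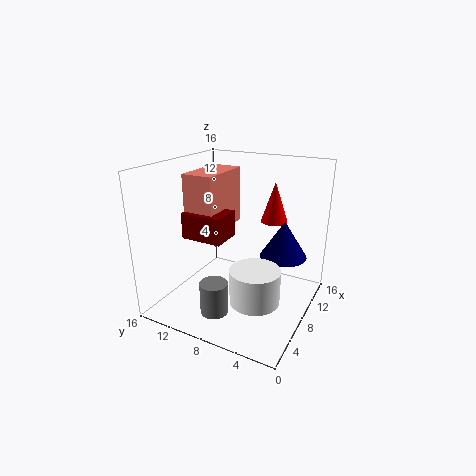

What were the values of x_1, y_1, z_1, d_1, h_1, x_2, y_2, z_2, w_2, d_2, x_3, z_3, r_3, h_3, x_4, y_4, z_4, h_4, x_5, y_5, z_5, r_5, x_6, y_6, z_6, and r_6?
x_1 = 2; y_1 = 7.5; z_1 = 10.5; d_1 = 3; h_1 = 5.5; x_2 = 1.5; y_2 = 6.5; z_2 = 10; w_2 = 3; d_2 = 4; x_3 = 3.5; z_3 = 1; r_3 = 1.5; h_3 = 3.5; x_4 = 4; y_4 = 4; z_4 = 3.5; h_4 = 3.5; x_5 = 11; y_5 = 5; z_5 = 9.5; r_5 = 1.5; x_6 = 9; y_6 = 3; z_6 = 6.5; r_6 = 2.5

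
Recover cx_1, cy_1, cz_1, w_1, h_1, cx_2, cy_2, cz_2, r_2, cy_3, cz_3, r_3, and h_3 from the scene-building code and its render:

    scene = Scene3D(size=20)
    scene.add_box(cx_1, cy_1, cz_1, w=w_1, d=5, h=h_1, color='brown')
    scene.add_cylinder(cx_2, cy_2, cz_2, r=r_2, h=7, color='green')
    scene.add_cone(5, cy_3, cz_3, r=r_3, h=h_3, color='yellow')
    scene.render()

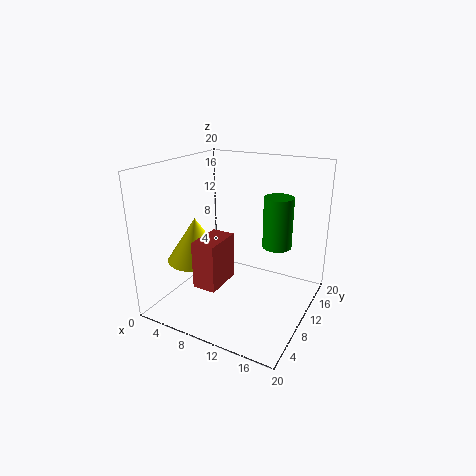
cx_1 = 8; cy_1 = 2; cz_1 = 6; w_1 = 3; h_1 = 6; cx_2 = 15; cy_2 = 12; cz_2 = 9; r_2 = 2; cy_3 = 7; cz_3 = 7; r_3 = 4; h_3 = 6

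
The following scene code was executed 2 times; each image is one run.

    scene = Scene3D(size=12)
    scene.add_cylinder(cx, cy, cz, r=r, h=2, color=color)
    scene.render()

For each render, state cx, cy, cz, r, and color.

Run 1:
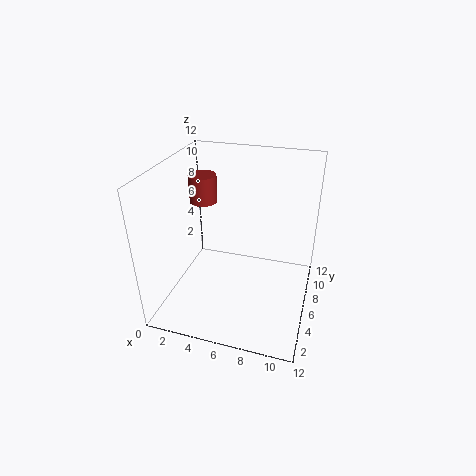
cx = 4
cy = 4
cz = 10
r = 1
color = 'brown'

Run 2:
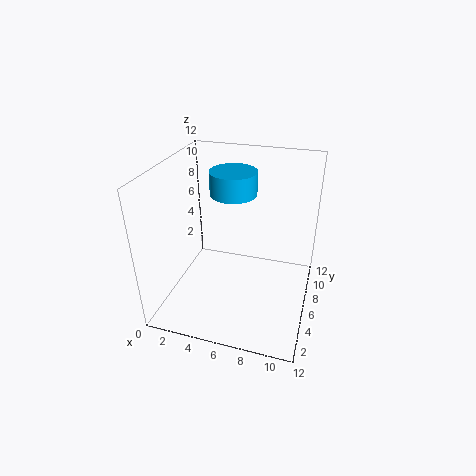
cx = 5
cy = 8
cz = 9
r = 2
color = 'deepskyblue'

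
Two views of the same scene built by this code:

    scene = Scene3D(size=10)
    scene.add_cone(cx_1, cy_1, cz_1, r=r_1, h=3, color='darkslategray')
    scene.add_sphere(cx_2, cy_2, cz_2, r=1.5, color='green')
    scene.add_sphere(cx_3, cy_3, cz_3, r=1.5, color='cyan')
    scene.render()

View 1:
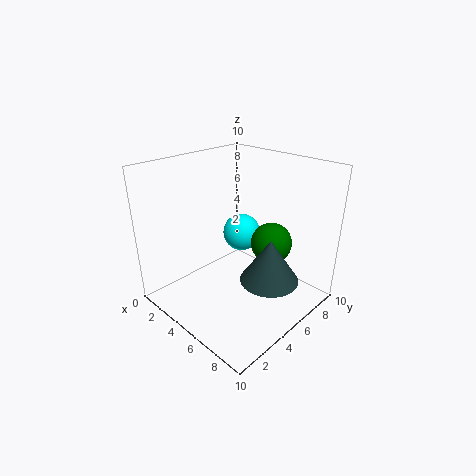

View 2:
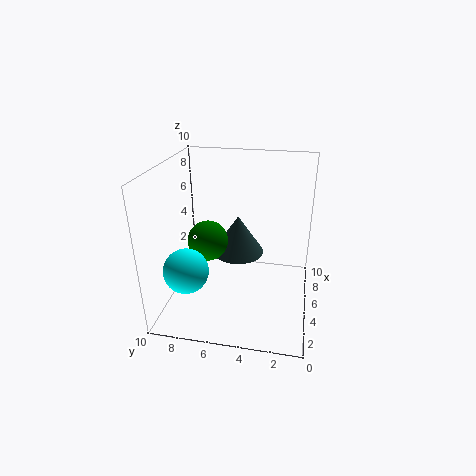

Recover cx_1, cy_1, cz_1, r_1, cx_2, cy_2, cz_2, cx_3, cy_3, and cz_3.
cx_1 = 7.5; cy_1 = 5.5; cz_1 = 2.5; r_1 = 2; cx_2 = 6; cy_2 = 7.5; cz_2 = 4; cx_3 = 2.5; cy_3 = 8; cz_3 = 3.5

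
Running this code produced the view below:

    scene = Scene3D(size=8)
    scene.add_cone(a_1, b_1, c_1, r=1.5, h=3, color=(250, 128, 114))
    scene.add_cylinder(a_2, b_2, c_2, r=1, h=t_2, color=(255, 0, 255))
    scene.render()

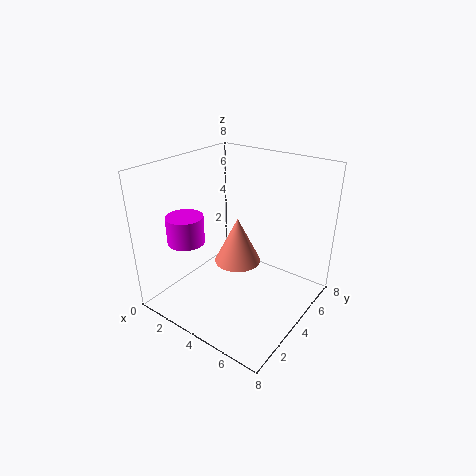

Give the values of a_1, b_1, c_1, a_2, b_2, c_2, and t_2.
a_1 = 2.5, b_1 = 6, c_1 = 1, a_2 = 2, b_2 = 2, c_2 = 4, t_2 = 1.5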